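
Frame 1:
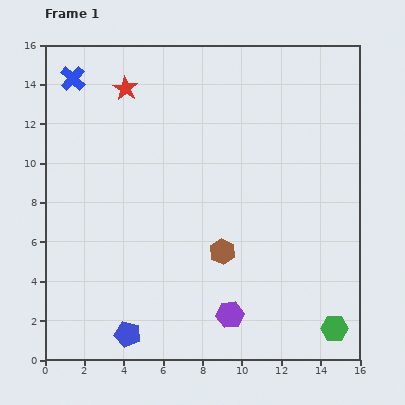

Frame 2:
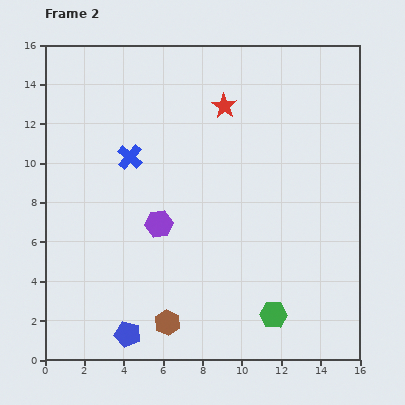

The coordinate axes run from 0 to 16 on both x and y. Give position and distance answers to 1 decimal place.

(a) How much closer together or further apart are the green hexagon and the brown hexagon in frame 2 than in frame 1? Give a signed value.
-1.5

Distance in frame 1: 6.9. Distance in frame 2: 5.4.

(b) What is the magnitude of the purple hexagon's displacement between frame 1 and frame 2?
5.8

The purple hexagon moved from (9.4, 2.3) to (5.8, 6.9), a distance of √(3.6² + 4.6²) ≈ 5.8.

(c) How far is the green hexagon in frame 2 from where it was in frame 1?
3.2

The green hexagon moved from (14.7, 1.6) to (11.6, 2.3), a distance of √(3.1² + 0.7²) ≈ 3.2.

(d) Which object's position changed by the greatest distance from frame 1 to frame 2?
the purple hexagon

(moved 5.8; next 5.1)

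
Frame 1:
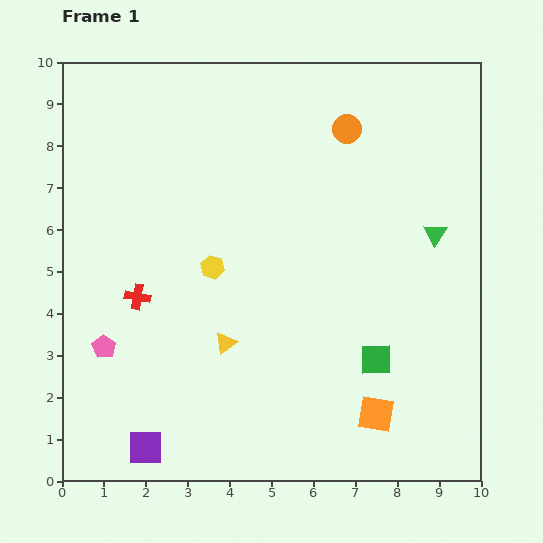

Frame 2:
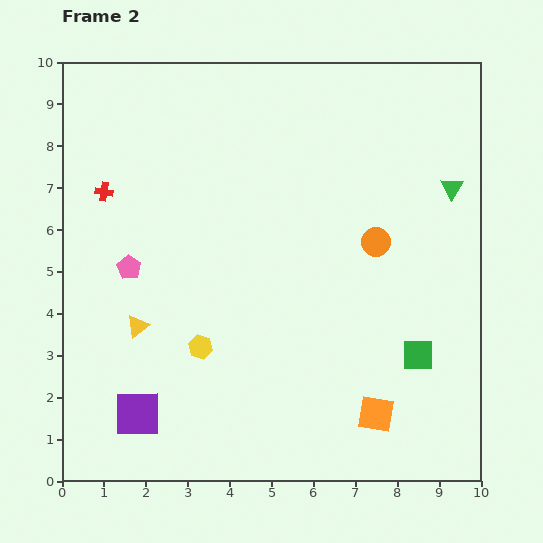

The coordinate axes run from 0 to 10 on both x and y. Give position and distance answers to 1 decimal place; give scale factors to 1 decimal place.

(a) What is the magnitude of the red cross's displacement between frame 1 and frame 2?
2.6

The red cross moved from (1.8, 4.4) to (1.0, 6.9), a distance of √(0.8² + 2.5²) ≈ 2.6.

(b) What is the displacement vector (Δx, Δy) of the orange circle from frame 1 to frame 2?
(0.7, -2.7)

The orange circle was at (6.8, 8.4) in frame 1 and (7.5, 5.7) in frame 2.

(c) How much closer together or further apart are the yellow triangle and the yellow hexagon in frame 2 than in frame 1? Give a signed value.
-0.2

Distance in frame 1: 1.8. Distance in frame 2: 1.6.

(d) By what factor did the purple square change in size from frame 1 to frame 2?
1.3×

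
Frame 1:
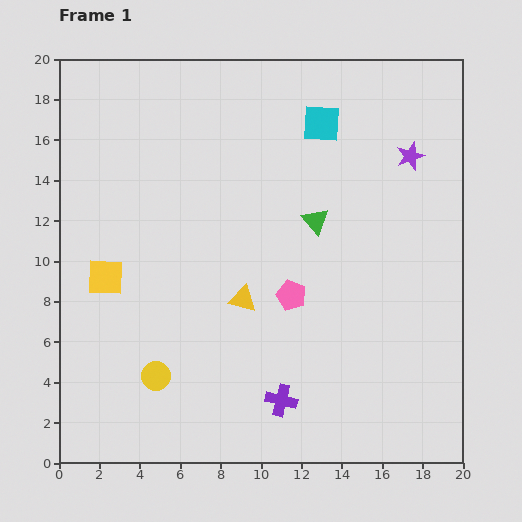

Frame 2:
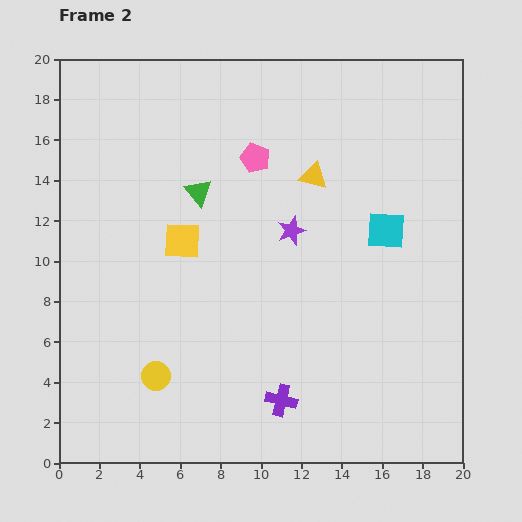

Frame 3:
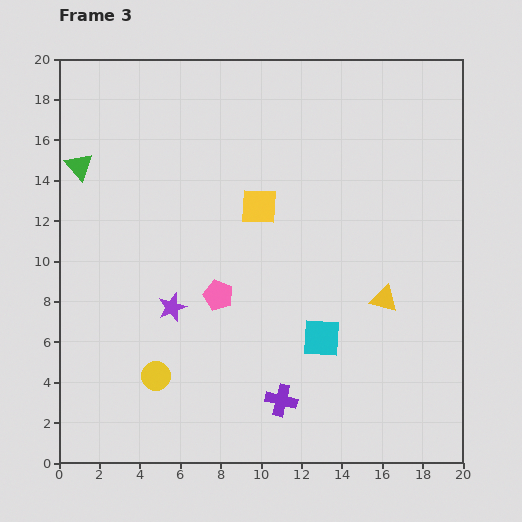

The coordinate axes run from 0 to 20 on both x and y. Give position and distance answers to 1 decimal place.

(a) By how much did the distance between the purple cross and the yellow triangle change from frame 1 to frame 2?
+5.9

Distance in frame 1: 5.3. Distance in frame 2: 11.2.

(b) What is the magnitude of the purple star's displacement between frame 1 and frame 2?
7.0

The purple star moved from (17.4, 15.2) to (11.5, 11.5), a distance of √(5.9² + 3.7²) ≈ 7.0.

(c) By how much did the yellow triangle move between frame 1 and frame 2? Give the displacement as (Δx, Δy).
(3.5, 6.1)

The yellow triangle was at (9.1, 8.1) in frame 1 and (12.6, 14.2) in frame 2.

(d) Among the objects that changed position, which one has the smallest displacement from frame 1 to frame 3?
the pink pentagon

(moved 3.6)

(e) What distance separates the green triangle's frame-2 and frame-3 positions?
6.0

The green triangle moved from (6.9, 13.4) to (1.0, 14.7), a distance of √(5.9² + 1.3²) ≈ 6.0.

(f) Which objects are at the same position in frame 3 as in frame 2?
the yellow circle, the purple cross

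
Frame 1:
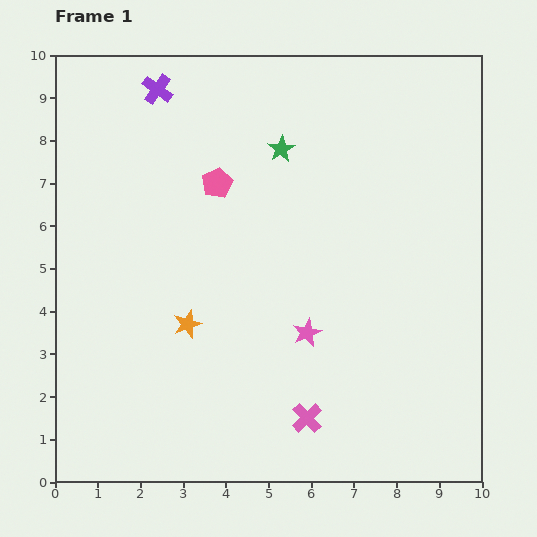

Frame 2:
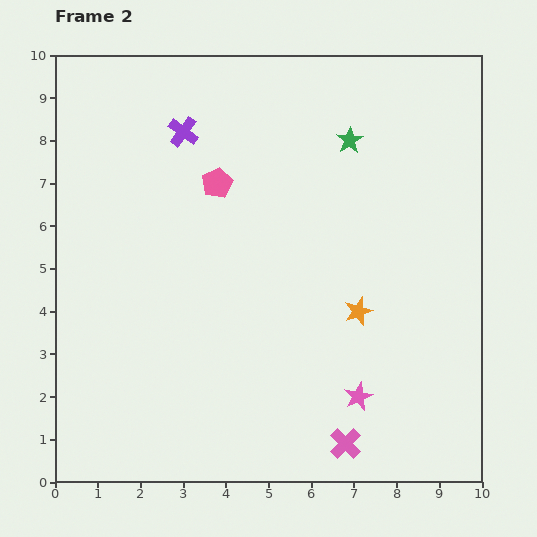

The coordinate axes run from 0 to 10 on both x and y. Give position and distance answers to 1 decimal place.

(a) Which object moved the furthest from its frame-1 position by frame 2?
the orange star

(moved 4.0; next 1.9)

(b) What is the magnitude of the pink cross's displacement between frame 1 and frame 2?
1.1

The pink cross moved from (5.9, 1.5) to (6.8, 0.9), a distance of √(0.9² + 0.6²) ≈ 1.1.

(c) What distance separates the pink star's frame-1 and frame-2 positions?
1.9

The pink star moved from (5.9, 3.5) to (7.1, 2.0), a distance of √(1.2² + 1.5²) ≈ 1.9.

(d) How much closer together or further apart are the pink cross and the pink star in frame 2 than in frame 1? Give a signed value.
-0.9

Distance in frame 1: 2.0. Distance in frame 2: 1.1.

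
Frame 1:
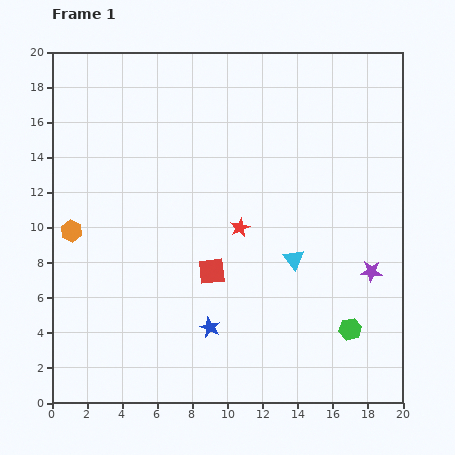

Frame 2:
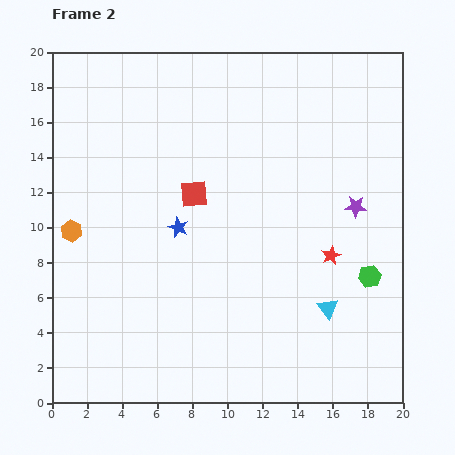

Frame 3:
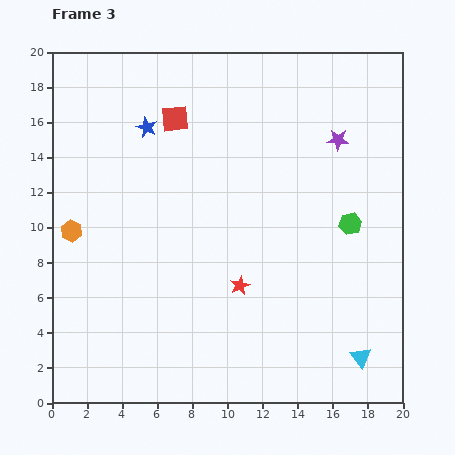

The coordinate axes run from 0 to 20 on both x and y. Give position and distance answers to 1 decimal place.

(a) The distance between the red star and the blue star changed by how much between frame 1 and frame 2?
+2.9

Distance in frame 1: 5.9. Distance in frame 2: 8.8.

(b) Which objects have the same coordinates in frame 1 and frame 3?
the orange hexagon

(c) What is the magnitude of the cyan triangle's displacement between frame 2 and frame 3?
3.4

The cyan triangle moved from (15.7, 5.4) to (17.6, 2.6), a distance of √(1.9² + 2.8²) ≈ 3.4.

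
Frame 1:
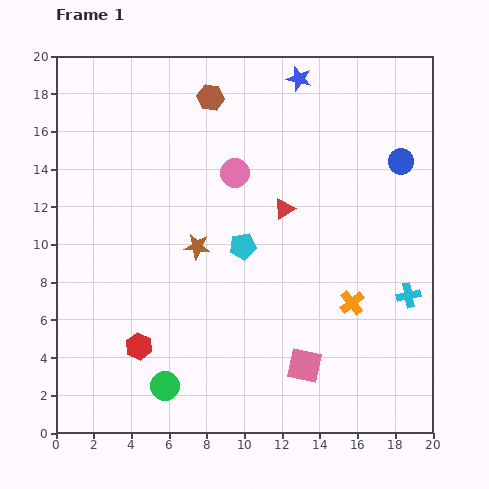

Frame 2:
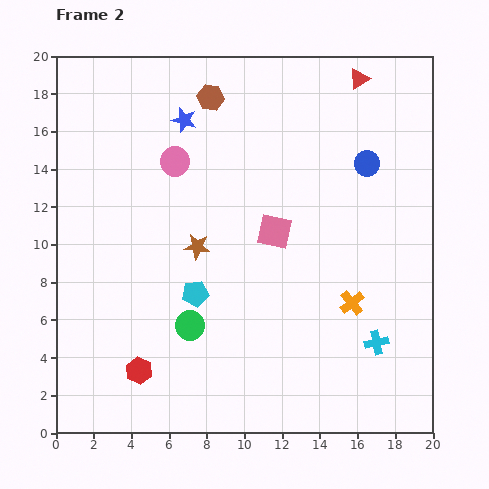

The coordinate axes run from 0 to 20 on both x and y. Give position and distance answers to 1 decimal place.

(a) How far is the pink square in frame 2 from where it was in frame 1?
7.3

The pink square moved from (13.2, 3.6) to (11.6, 10.7), a distance of √(1.6² + 7.1²) ≈ 7.3.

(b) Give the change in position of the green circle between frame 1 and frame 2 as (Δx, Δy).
(1.3, 3.2)

The green circle was at (5.8, 2.5) in frame 1 and (7.1, 5.7) in frame 2.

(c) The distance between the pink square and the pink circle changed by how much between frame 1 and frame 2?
-4.4

Distance in frame 1: 10.9. Distance in frame 2: 6.5.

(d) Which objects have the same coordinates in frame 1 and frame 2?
the brown hexagon, the brown star, the orange cross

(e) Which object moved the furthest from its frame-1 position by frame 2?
the red triangle

(moved 8.0; next 7.3)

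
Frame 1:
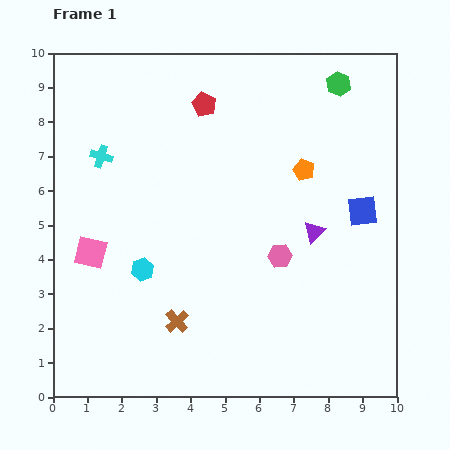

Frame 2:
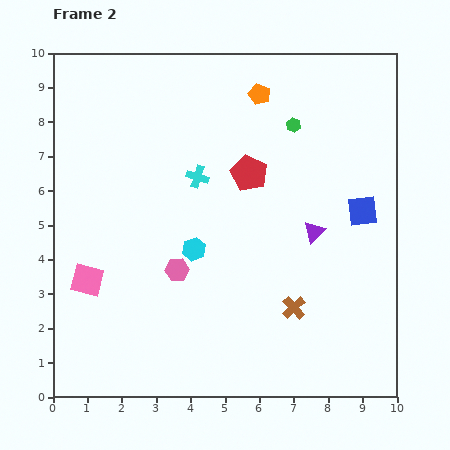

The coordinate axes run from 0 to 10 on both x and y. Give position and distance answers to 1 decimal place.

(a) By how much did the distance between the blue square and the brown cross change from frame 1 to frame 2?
-2.9

Distance in frame 1: 6.3. Distance in frame 2: 3.4.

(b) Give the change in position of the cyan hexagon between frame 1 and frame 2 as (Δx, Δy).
(1.5, 0.6)

The cyan hexagon was at (2.6, 3.7) in frame 1 and (4.1, 4.3) in frame 2.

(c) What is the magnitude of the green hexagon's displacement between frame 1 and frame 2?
1.8

The green hexagon moved from (8.3, 9.1) to (7.0, 7.9), a distance of √(1.3² + 1.2²) ≈ 1.8.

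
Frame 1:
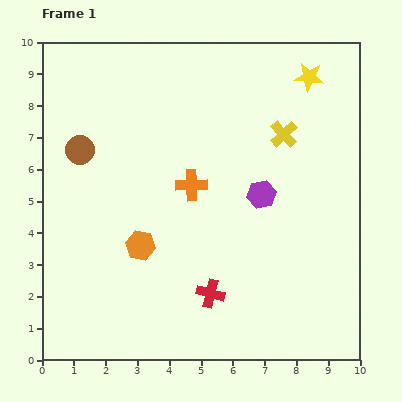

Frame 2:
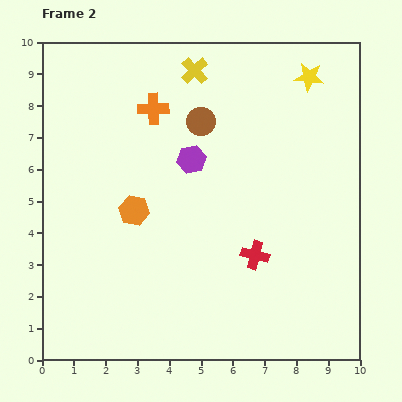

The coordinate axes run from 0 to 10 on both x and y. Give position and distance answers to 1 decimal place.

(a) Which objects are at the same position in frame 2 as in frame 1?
the yellow star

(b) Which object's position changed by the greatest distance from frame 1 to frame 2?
the brown circle

(moved 3.9; next 3.4)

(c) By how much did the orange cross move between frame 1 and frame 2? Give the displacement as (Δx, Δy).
(-1.2, 2.4)

The orange cross was at (4.7, 5.5) in frame 1 and (3.5, 7.9) in frame 2.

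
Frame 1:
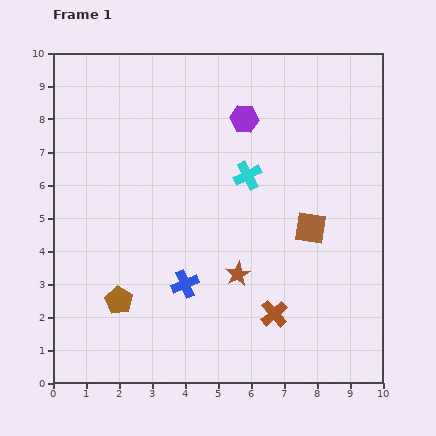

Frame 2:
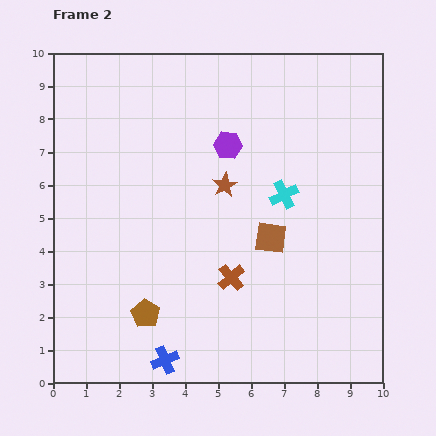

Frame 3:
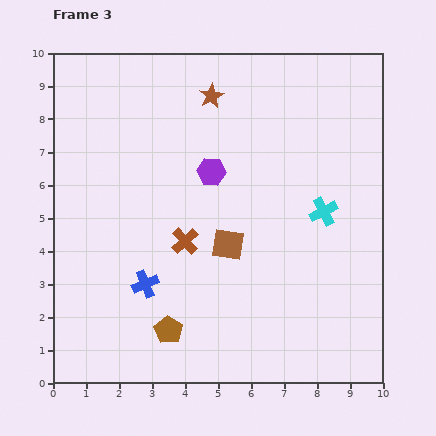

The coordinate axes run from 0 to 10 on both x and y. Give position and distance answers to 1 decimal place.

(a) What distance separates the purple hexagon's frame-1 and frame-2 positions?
0.9

The purple hexagon moved from (5.8, 8.0) to (5.3, 7.2), a distance of √(0.5² + 0.8²) ≈ 0.9.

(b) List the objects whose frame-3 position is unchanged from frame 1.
none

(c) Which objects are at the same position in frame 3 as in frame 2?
none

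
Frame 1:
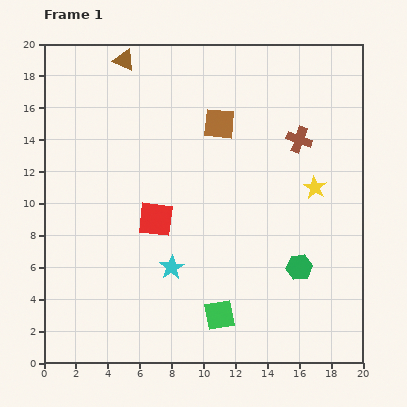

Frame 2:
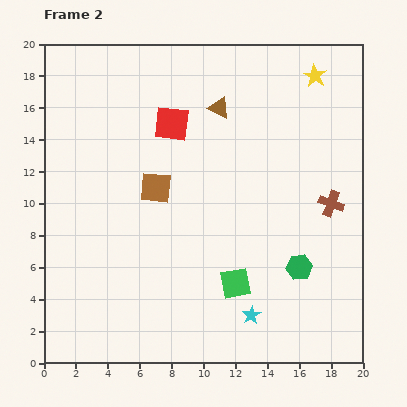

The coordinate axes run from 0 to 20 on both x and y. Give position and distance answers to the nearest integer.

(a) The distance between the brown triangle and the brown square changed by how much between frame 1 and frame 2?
-1

Distance in frame 1: 7. Distance in frame 2: 6.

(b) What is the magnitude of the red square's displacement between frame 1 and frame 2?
6

The red square moved from (7, 9) to (8, 15), a distance of √(1² + 6²) ≈ 6.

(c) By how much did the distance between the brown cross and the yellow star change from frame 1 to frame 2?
+5

Distance in frame 1: 3. Distance in frame 2: 8.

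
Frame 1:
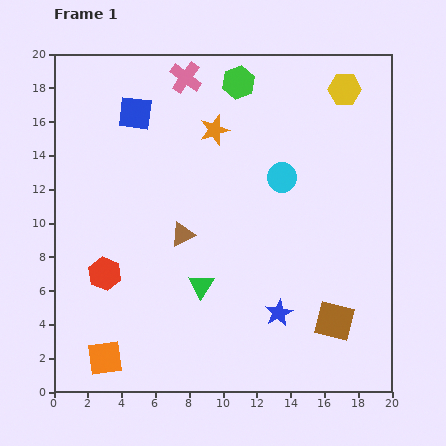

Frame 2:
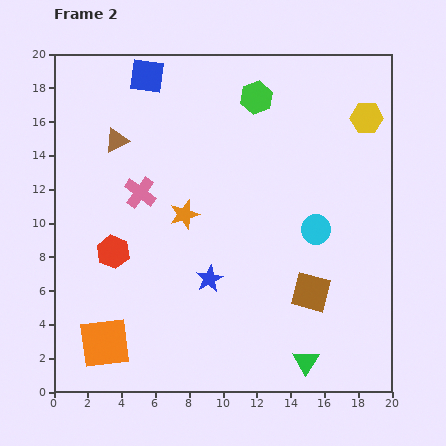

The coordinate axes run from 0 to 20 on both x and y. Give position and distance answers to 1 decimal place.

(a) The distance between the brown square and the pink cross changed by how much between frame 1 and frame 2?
-5.2

Distance in frame 1: 16.9. Distance in frame 2: 11.7.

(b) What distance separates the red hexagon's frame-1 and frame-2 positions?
1.4

The red hexagon moved from (3.0, 7.0) to (3.5, 8.3), a distance of √(0.5² + 1.3²) ≈ 1.4.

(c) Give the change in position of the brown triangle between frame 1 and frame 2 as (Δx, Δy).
(-3.9, 5.6)

The brown triangle was at (7.6, 9.3) in frame 1 and (3.7, 14.9) in frame 2.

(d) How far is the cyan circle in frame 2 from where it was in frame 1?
3.7

The cyan circle moved from (13.5, 12.7) to (15.5, 9.6), a distance of √(2.0² + 3.1²) ≈ 3.7.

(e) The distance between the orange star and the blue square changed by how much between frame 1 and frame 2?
+3.7

Distance in frame 1: 4.8. Distance in frame 2: 8.5.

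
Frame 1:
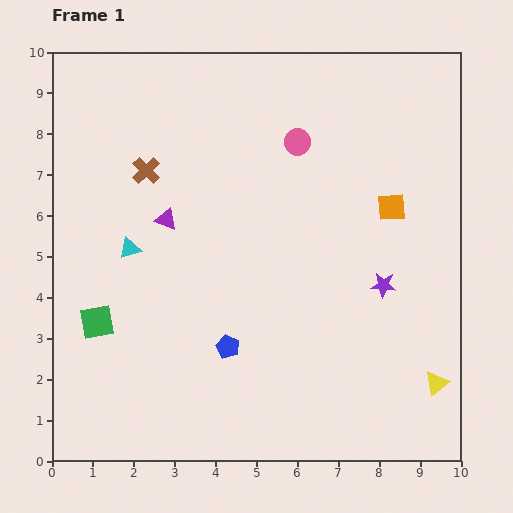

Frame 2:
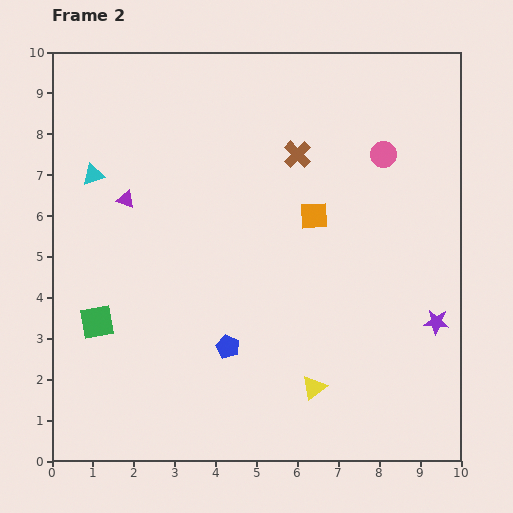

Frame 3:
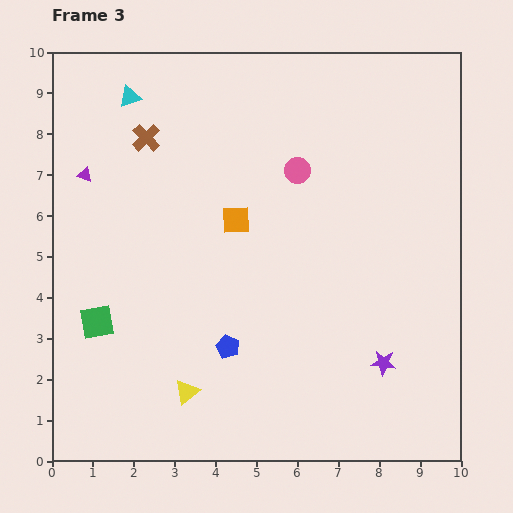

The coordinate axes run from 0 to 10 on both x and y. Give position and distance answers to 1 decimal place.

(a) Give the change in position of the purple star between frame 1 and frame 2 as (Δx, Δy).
(1.3, -0.9)

The purple star was at (8.1, 4.3) in frame 1 and (9.4, 3.4) in frame 2.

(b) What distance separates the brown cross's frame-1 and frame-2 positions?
3.7

The brown cross moved from (2.3, 7.1) to (6.0, 7.5), a distance of √(3.7² + 0.4²) ≈ 3.7.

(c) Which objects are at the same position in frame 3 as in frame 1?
the green square, the blue pentagon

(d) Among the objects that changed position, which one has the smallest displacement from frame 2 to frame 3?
the purple triangle

(moved 1.2)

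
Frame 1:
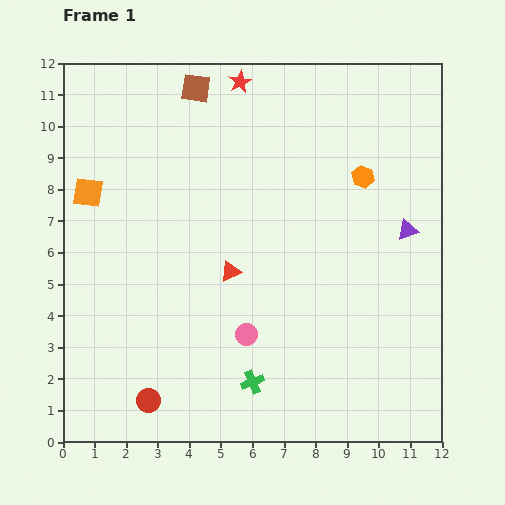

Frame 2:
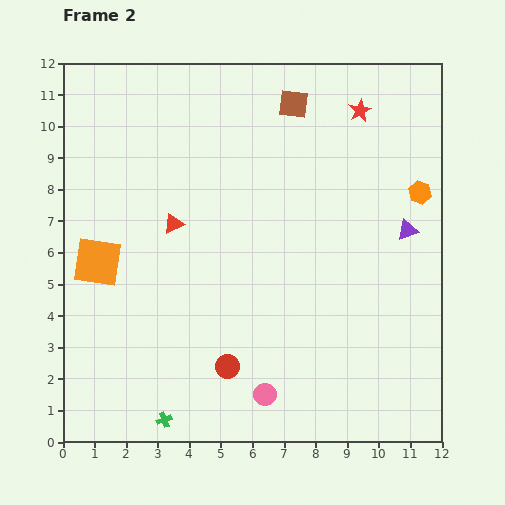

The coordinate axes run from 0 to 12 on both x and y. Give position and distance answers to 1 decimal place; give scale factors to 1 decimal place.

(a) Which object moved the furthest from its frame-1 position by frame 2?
the red star

(moved 3.9; next 3.1)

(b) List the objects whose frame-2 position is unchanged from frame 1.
the purple triangle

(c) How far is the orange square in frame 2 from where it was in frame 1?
2.2

The orange square moved from (0.8, 7.9) to (1.1, 5.7), a distance of √(0.3² + 2.2²) ≈ 2.2.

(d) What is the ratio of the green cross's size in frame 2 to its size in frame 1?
0.7×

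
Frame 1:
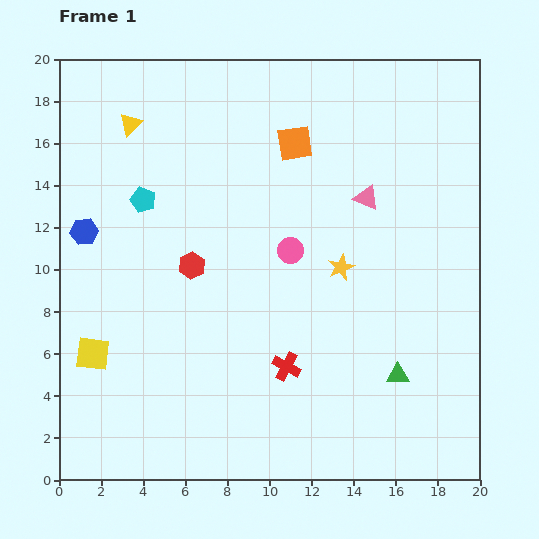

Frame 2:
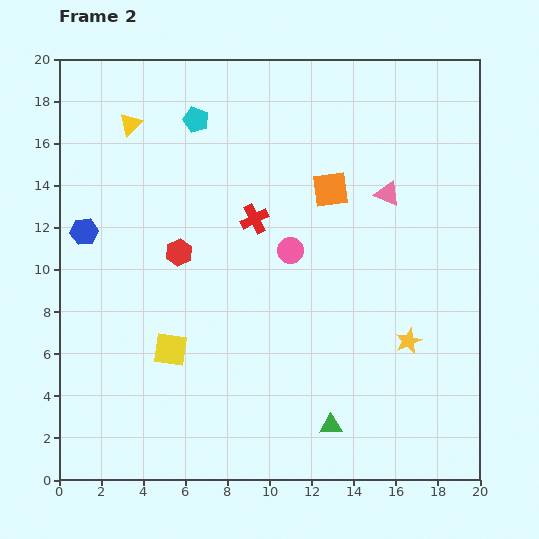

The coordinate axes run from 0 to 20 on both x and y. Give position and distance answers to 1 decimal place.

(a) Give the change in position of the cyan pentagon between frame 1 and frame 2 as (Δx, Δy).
(2.5, 3.8)

The cyan pentagon was at (4.0, 13.3) in frame 1 and (6.5, 17.1) in frame 2.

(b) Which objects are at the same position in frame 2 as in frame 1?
the pink circle, the blue hexagon, the yellow triangle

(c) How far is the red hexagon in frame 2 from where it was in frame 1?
0.8

The red hexagon moved from (6.3, 10.2) to (5.7, 10.8), a distance of √(0.6² + 0.6²) ≈ 0.8.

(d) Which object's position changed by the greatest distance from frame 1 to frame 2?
the red cross

(moved 7.2; next 4.7)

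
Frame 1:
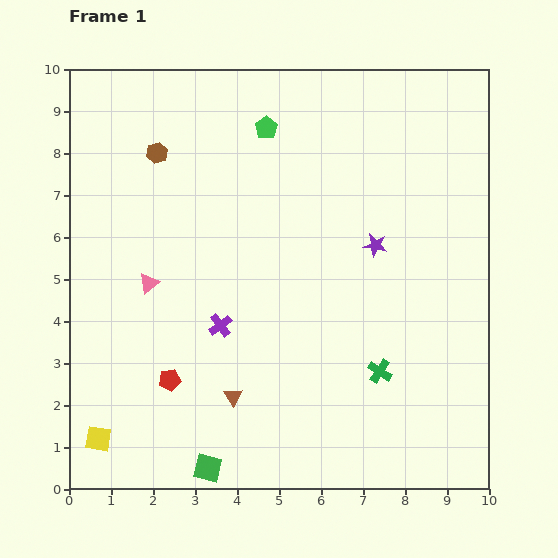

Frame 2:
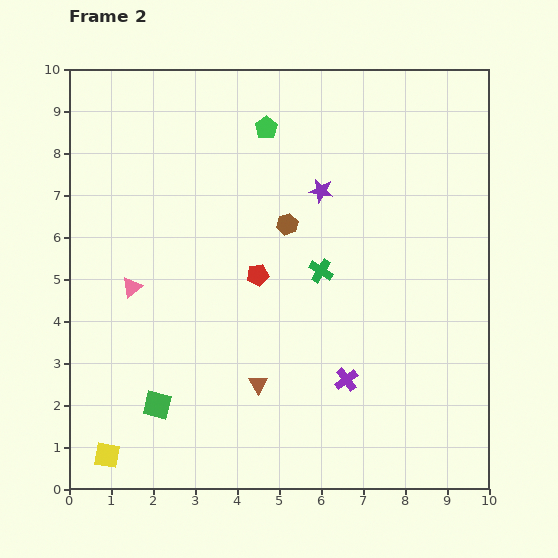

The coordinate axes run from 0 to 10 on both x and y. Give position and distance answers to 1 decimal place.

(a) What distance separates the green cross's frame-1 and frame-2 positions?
2.8

The green cross moved from (7.4, 2.8) to (6.0, 5.2), a distance of √(1.4² + 2.4²) ≈ 2.8.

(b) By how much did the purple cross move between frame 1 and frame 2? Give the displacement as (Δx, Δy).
(3.0, -1.3)

The purple cross was at (3.6, 3.9) in frame 1 and (6.6, 2.6) in frame 2.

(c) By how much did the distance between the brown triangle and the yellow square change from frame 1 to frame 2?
+0.6

Distance in frame 1: 3.4. Distance in frame 2: 4.0.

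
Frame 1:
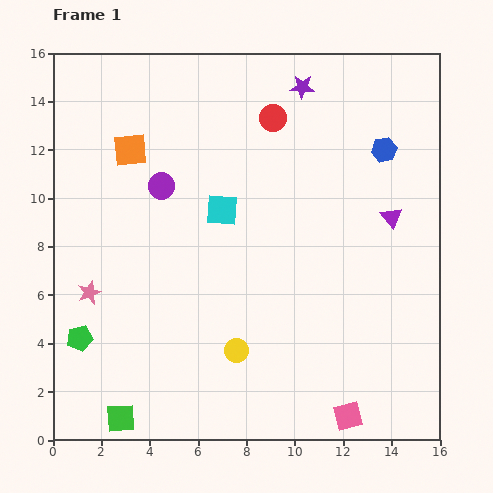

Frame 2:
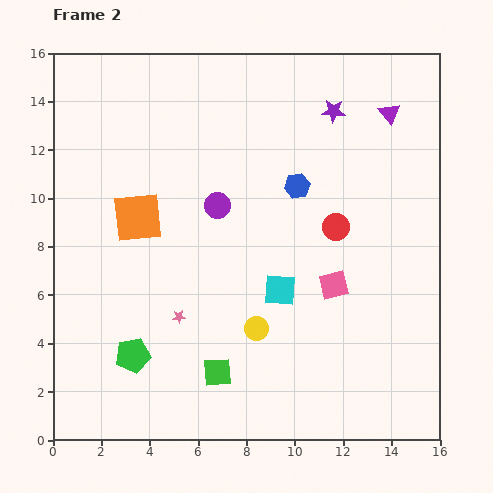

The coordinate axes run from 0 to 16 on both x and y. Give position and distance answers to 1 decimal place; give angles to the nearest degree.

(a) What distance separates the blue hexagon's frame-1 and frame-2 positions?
3.9

The blue hexagon moved from (13.7, 12.0) to (10.1, 10.5), a distance of √(3.6² + 1.5²) ≈ 3.9.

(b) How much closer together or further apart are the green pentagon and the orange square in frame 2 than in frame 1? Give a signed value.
-2.4

Distance in frame 1: 8.1. Distance in frame 2: 5.7.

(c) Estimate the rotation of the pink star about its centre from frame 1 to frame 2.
16° clockwise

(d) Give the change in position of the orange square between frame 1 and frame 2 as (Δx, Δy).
(0.3, -2.8)

The orange square was at (3.2, 12.0) in frame 1 and (3.5, 9.2) in frame 2.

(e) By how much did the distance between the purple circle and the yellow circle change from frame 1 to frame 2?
-2.2

Distance in frame 1: 7.5. Distance in frame 2: 5.3.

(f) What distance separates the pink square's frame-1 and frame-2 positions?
5.4

The pink square moved from (12.2, 1.0) to (11.6, 6.4), a distance of √(0.6² + 5.4²) ≈ 5.4.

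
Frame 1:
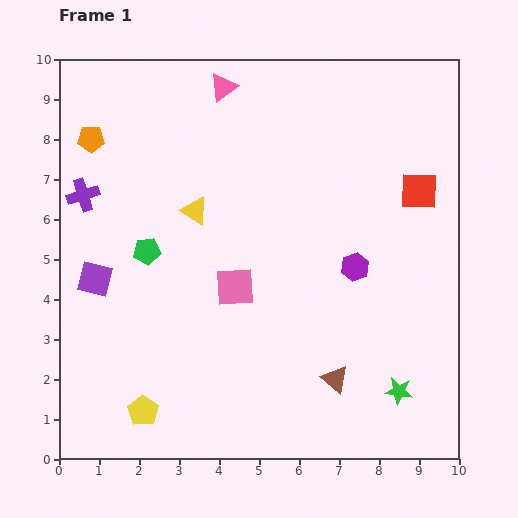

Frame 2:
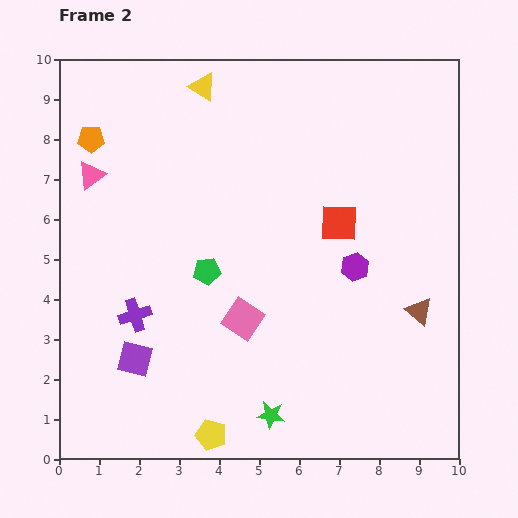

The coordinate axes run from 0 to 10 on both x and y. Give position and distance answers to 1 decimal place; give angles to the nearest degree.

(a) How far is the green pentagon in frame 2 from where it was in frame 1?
1.6

The green pentagon moved from (2.2, 5.2) to (3.7, 4.7), a distance of √(1.5² + 0.5²) ≈ 1.6.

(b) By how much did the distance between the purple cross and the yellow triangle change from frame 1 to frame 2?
+3.1

Distance in frame 1: 2.8. Distance in frame 2: 5.9.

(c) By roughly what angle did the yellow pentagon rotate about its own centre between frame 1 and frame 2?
17° counter-clockwise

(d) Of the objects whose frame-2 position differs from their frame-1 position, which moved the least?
the pink square

(moved 0.8)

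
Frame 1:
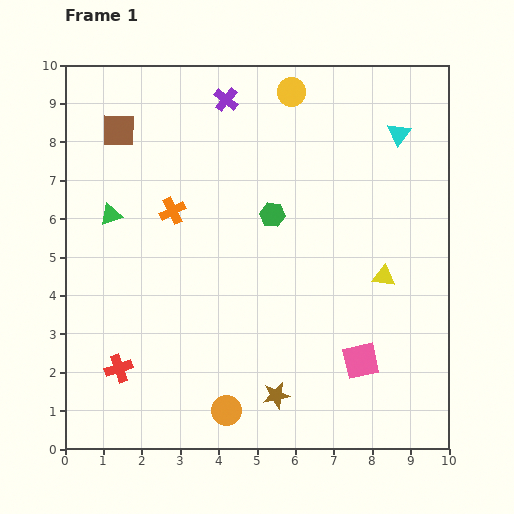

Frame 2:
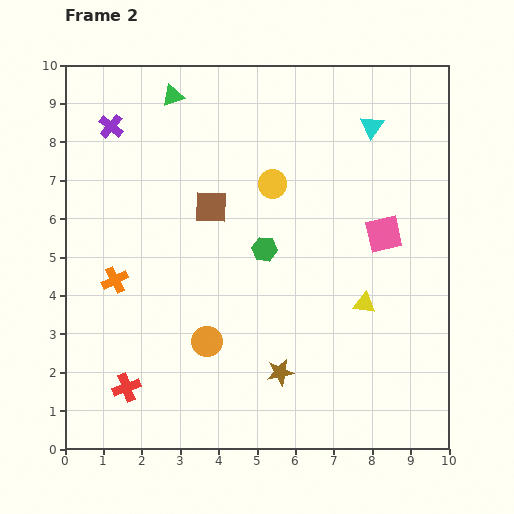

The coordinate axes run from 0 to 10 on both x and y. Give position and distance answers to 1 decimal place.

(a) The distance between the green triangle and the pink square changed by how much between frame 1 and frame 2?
-0.9

Distance in frame 1: 7.5. Distance in frame 2: 6.6.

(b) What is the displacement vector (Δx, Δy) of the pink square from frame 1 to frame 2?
(0.6, 3.3)

The pink square was at (7.7, 2.3) in frame 1 and (8.3, 5.6) in frame 2.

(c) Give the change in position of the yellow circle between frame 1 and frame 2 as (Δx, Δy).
(-0.5, -2.4)

The yellow circle was at (5.9, 9.3) in frame 1 and (5.4, 6.9) in frame 2.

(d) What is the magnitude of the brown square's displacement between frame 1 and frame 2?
3.1

The brown square moved from (1.4, 8.3) to (3.8, 6.3), a distance of √(2.4² + 2.0²) ≈ 3.1.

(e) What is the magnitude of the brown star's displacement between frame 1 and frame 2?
0.6

The brown star moved from (5.5, 1.4) to (5.6, 2.0), a distance of √(0.1² + 0.6²) ≈ 0.6.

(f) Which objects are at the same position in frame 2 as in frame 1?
none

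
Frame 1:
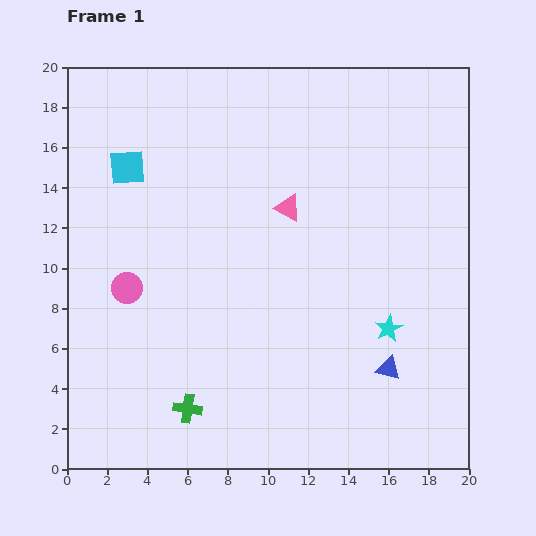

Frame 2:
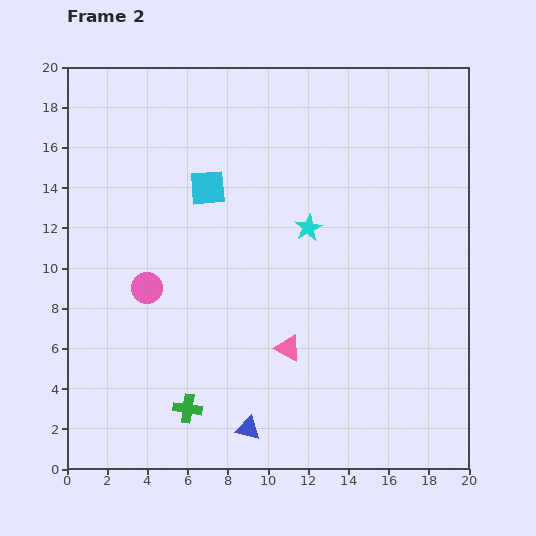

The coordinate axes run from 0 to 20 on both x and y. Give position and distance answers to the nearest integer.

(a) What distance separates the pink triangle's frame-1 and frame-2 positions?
7

The pink triangle moved from (11, 13) to (11, 6), a distance of √(0² + 7²) ≈ 7.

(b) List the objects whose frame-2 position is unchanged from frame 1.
the green cross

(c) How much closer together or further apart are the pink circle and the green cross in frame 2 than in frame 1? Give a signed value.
-1

Distance in frame 1: 7. Distance in frame 2: 6.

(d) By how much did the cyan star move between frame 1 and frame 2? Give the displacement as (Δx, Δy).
(-4, 5)

The cyan star was at (16, 7) in frame 1 and (12, 12) in frame 2.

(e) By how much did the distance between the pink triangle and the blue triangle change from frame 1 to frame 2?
-5

Distance in frame 1: 9. Distance in frame 2: 4.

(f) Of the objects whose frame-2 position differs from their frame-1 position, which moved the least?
the pink circle

(moved 1)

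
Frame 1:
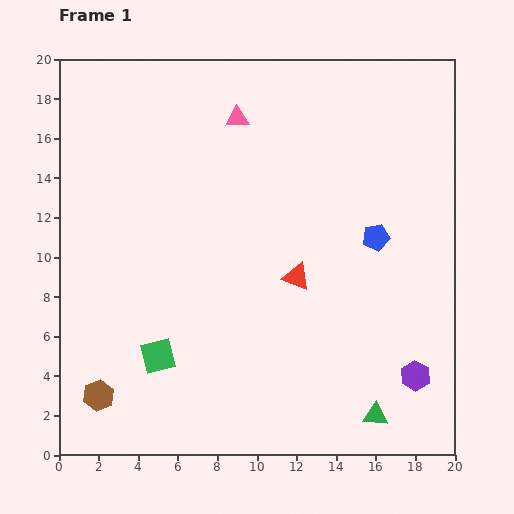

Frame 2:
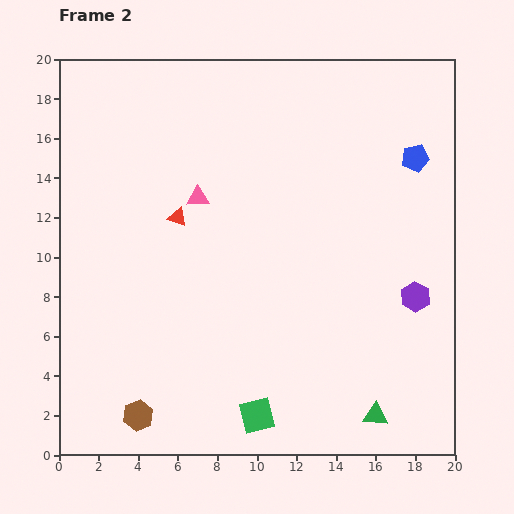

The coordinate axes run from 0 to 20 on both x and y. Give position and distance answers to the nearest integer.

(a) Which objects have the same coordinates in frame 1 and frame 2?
the green triangle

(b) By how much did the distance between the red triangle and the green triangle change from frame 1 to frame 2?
+6

Distance in frame 1: 8. Distance in frame 2: 14.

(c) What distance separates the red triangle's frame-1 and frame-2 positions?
7

The red triangle moved from (12, 9) to (6, 12), a distance of √(6² + 3²) ≈ 7.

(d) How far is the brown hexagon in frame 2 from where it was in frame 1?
2

The brown hexagon moved from (2, 3) to (4, 2), a distance of √(2² + 1²) ≈ 2.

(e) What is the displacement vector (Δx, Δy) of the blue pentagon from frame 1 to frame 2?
(2, 4)

The blue pentagon was at (16, 11) in frame 1 and (18, 15) in frame 2.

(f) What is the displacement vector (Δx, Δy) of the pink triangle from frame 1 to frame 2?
(-2, -4)

The pink triangle was at (9, 17) in frame 1 and (7, 13) in frame 2.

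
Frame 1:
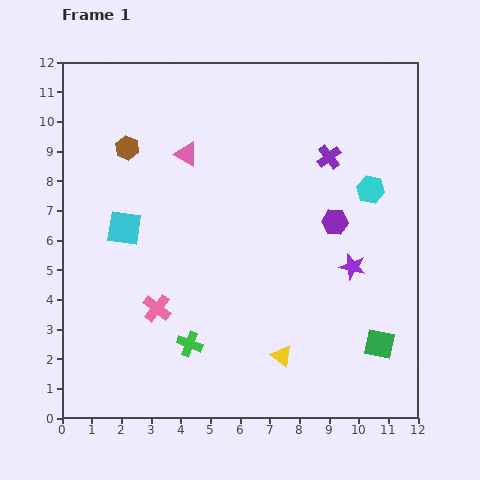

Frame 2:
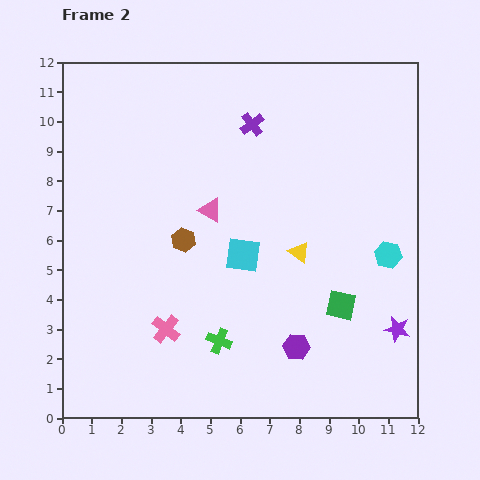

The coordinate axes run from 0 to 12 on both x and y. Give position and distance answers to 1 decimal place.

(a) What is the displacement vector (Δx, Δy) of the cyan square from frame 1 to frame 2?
(4.0, -0.9)

The cyan square was at (2.1, 6.4) in frame 1 and (6.1, 5.5) in frame 2.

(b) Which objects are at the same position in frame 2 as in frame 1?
none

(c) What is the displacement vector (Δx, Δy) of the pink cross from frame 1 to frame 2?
(0.3, -0.7)

The pink cross was at (3.2, 3.7) in frame 1 and (3.5, 3.0) in frame 2.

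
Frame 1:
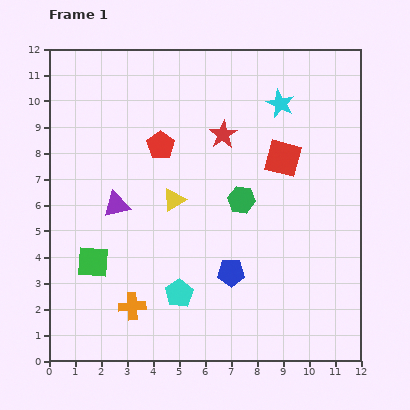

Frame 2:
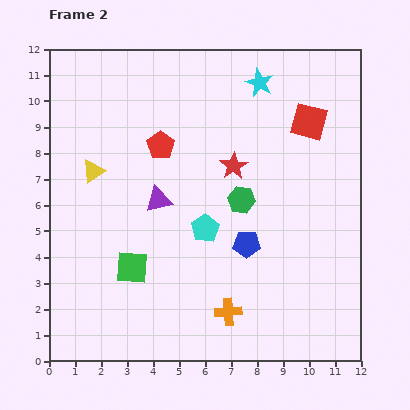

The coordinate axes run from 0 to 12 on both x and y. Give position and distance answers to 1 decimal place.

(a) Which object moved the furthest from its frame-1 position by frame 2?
the orange cross

(moved 3.7; next 3.3)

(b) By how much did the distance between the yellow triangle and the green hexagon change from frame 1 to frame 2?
+3.2

Distance in frame 1: 2.6. Distance in frame 2: 5.8.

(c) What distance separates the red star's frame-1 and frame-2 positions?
1.3

The red star moved from (6.7, 8.7) to (7.1, 7.5), a distance of √(0.4² + 1.2²) ≈ 1.3.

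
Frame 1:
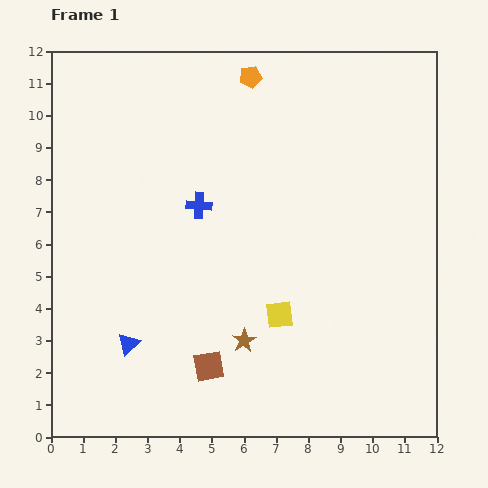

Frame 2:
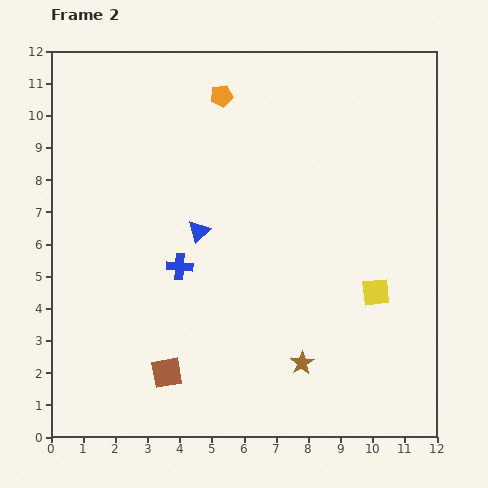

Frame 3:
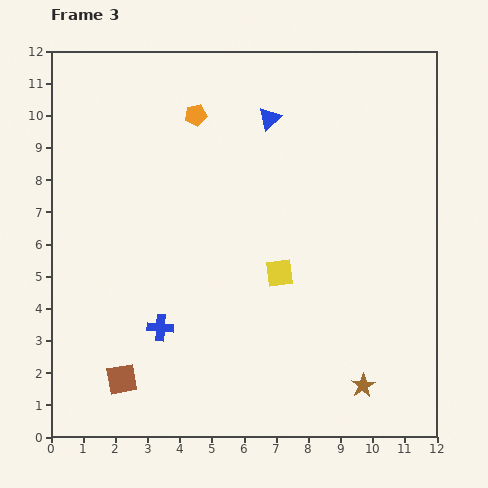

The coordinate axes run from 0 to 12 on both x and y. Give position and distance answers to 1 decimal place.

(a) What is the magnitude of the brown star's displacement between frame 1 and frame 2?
1.9

The brown star moved from (6.0, 3.0) to (7.8, 2.3), a distance of √(1.8² + 0.7²) ≈ 1.9.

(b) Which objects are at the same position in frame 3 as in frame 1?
none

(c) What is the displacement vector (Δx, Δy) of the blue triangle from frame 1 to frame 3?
(4.4, 7.0)

The blue triangle was at (2.4, 2.9) in frame 1 and (6.8, 9.9) in frame 3.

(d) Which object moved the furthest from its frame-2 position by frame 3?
the blue triangle

(moved 4.1; next 3.1)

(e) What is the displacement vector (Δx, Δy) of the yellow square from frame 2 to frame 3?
(-3.0, 0.6)

The yellow square was at (10.1, 4.5) in frame 2 and (7.1, 5.1) in frame 3.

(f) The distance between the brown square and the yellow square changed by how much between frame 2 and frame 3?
-1.1

Distance in frame 2: 7.0. Distance in frame 3: 5.9.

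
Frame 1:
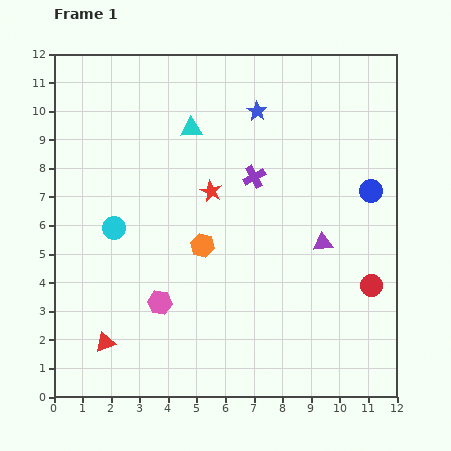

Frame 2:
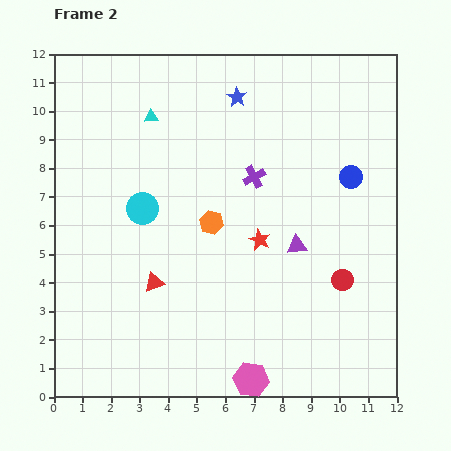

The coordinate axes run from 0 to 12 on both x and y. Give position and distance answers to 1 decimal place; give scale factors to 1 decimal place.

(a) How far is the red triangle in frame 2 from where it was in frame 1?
2.7

The red triangle moved from (1.8, 1.9) to (3.5, 4.0), a distance of √(1.7² + 2.1²) ≈ 2.7.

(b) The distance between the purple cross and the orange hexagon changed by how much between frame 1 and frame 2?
-0.8

Distance in frame 1: 3.0. Distance in frame 2: 2.2.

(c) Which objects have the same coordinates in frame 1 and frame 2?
the purple cross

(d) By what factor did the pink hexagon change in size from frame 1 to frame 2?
1.4×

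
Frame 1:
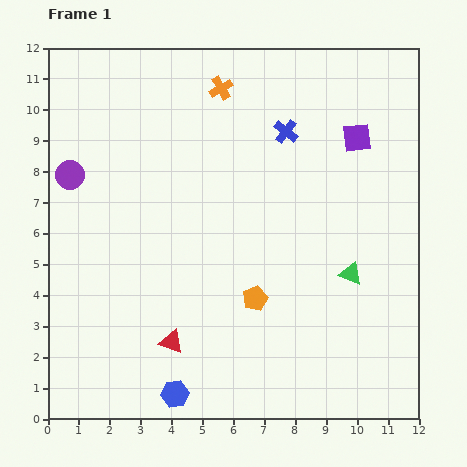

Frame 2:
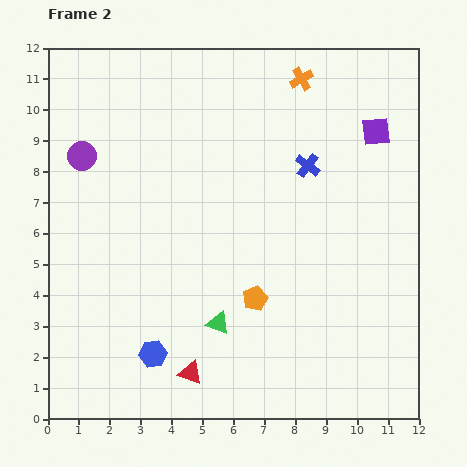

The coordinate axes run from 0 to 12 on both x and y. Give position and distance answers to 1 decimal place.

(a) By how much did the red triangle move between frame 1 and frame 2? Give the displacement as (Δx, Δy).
(0.6, -1.0)

The red triangle was at (4.0, 2.5) in frame 1 and (4.6, 1.5) in frame 2.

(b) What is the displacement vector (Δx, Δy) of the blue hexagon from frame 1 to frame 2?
(-0.7, 1.3)

The blue hexagon was at (4.1, 0.8) in frame 1 and (3.4, 2.1) in frame 2.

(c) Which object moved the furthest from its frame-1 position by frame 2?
the green triangle

(moved 4.6; next 2.6)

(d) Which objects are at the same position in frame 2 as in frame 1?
the orange pentagon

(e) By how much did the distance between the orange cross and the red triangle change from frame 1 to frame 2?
+1.8

Distance in frame 1: 8.4. Distance in frame 2: 10.2.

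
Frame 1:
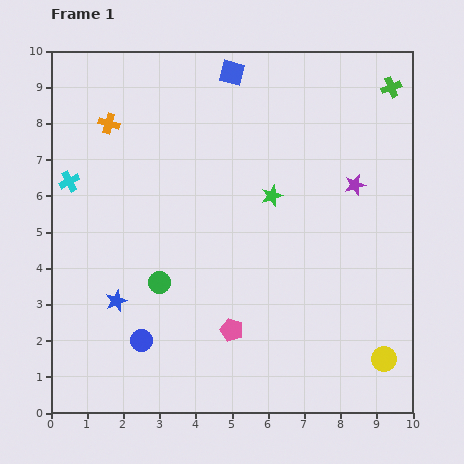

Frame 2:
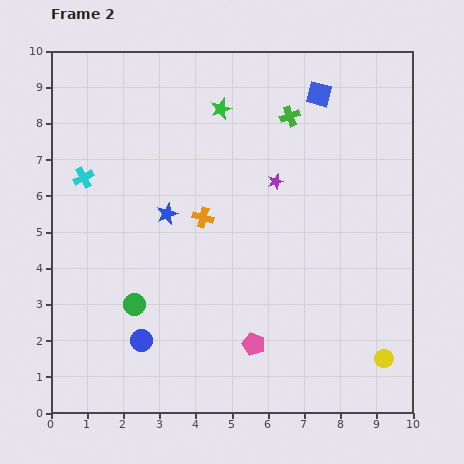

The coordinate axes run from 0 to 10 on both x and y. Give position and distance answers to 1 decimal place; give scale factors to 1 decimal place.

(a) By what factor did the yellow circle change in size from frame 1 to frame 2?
0.7×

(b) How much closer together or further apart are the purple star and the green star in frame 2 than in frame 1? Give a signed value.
+0.2

Distance in frame 1: 2.3. Distance in frame 2: 2.5.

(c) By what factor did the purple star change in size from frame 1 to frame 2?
0.8×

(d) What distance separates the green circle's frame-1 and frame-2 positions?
0.9

The green circle moved from (3.0, 3.6) to (2.3, 3.0), a distance of √(0.7² + 0.6²) ≈ 0.9.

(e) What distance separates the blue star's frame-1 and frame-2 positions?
2.8

The blue star moved from (1.8, 3.1) to (3.2, 5.5), a distance of √(1.4² + 2.4²) ≈ 2.8.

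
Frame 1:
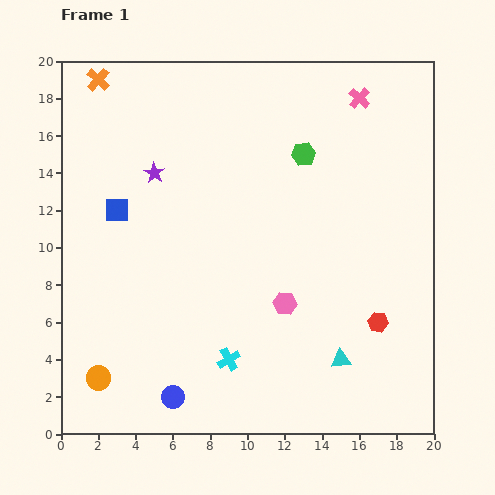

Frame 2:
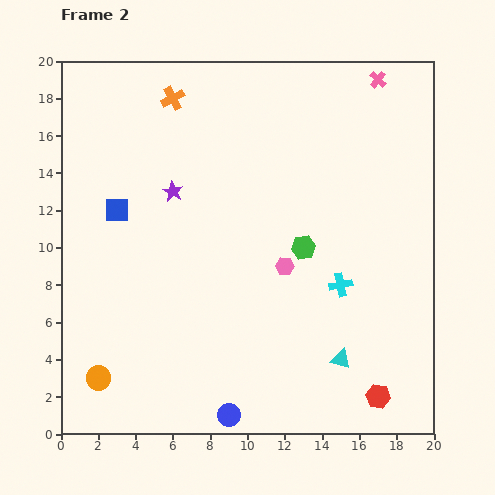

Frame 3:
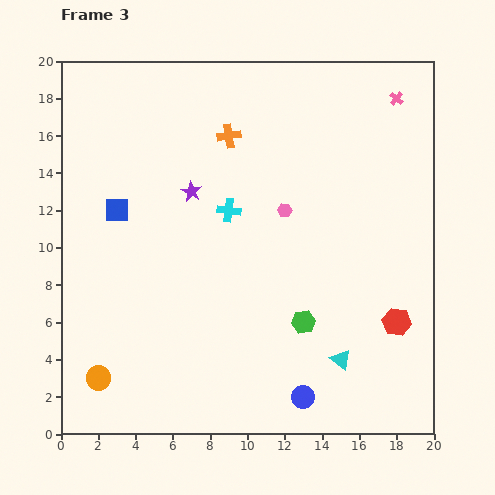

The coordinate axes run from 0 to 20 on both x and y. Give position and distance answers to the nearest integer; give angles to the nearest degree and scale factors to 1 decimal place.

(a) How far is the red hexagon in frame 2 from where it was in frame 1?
4

The red hexagon moved from (17, 6) to (17, 2), a distance of √(0² + 4²) ≈ 4.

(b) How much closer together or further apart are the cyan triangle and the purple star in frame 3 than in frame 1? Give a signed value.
-2

Distance in frame 1: 14. Distance in frame 3: 12.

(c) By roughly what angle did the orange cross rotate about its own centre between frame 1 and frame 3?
40° clockwise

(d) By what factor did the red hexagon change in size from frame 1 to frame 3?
1.4×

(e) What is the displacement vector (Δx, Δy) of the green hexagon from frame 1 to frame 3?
(0, -9)

The green hexagon was at (13, 15) in frame 1 and (13, 6) in frame 3.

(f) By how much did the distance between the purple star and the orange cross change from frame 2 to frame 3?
-1

Distance in frame 2: 5. Distance in frame 3: 4.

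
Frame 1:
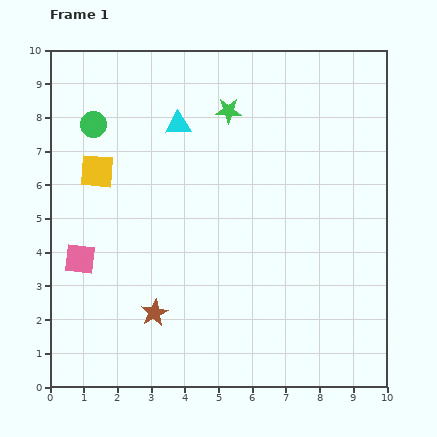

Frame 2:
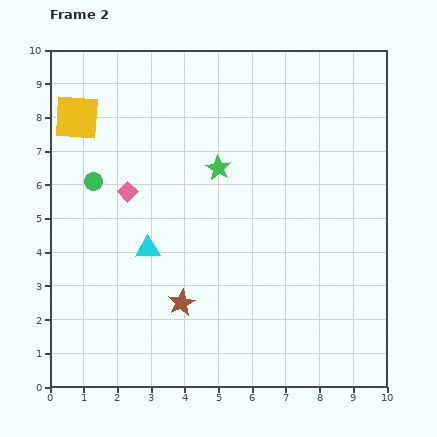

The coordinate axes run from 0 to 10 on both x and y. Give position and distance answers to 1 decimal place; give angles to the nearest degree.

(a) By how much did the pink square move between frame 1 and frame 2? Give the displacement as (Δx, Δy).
(1.4, 2.0)

The pink square was at (0.9, 3.8) in frame 1 and (2.3, 5.8) in frame 2.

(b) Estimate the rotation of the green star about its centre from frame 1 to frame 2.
29° clockwise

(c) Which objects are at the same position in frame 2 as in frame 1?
none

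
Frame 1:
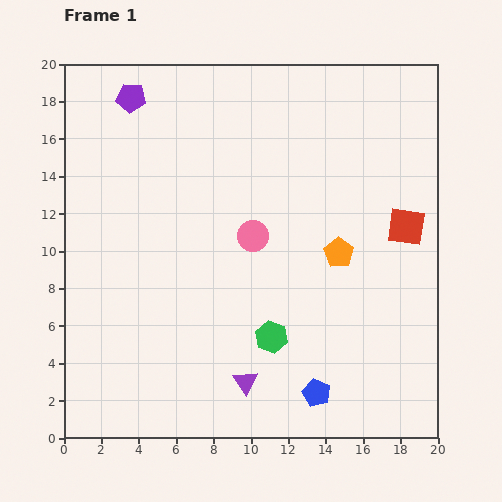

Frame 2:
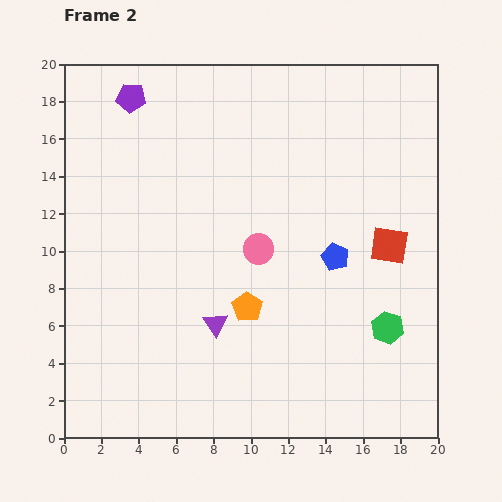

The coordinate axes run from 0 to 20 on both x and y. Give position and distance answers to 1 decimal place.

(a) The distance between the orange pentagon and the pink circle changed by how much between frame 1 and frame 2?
-1.5

Distance in frame 1: 4.7. Distance in frame 2: 3.2.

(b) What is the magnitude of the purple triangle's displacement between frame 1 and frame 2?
3.5

The purple triangle moved from (9.7, 3.0) to (8.1, 6.1), a distance of √(1.6² + 3.1²) ≈ 3.5.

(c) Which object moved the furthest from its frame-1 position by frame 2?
the blue pentagon

(moved 7.4; next 6.2)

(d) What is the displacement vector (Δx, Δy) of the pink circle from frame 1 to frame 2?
(0.3, -0.7)

The pink circle was at (10.1, 10.8) in frame 1 and (10.4, 10.1) in frame 2.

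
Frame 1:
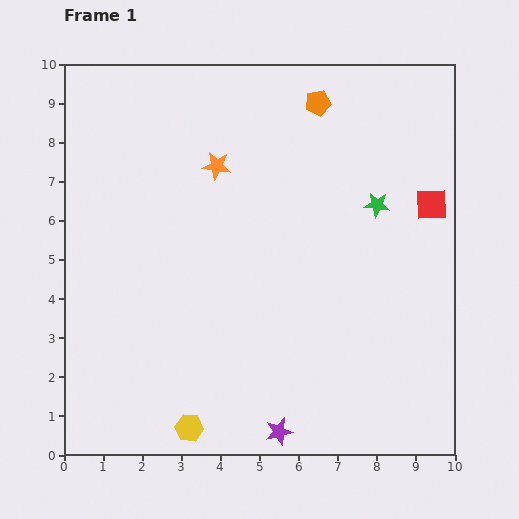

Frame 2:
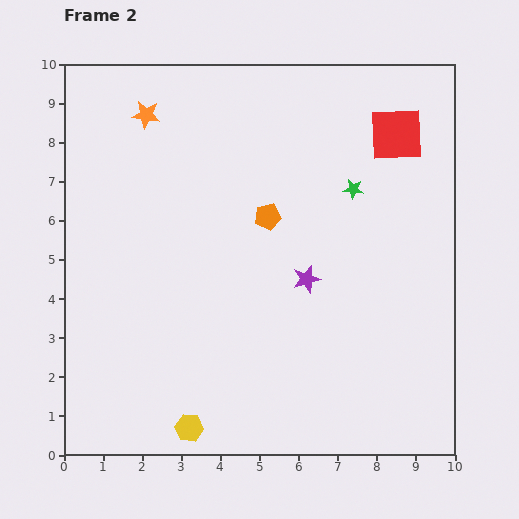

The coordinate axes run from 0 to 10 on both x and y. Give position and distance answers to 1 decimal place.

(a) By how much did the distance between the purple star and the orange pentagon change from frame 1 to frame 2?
-6.6

Distance in frame 1: 8.5. Distance in frame 2: 1.9.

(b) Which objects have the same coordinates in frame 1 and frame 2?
the yellow hexagon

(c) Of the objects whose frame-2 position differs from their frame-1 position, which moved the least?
the green star

(moved 0.7)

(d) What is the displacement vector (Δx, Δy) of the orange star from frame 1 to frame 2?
(-1.8, 1.3)

The orange star was at (3.9, 7.4) in frame 1 and (2.1, 8.7) in frame 2.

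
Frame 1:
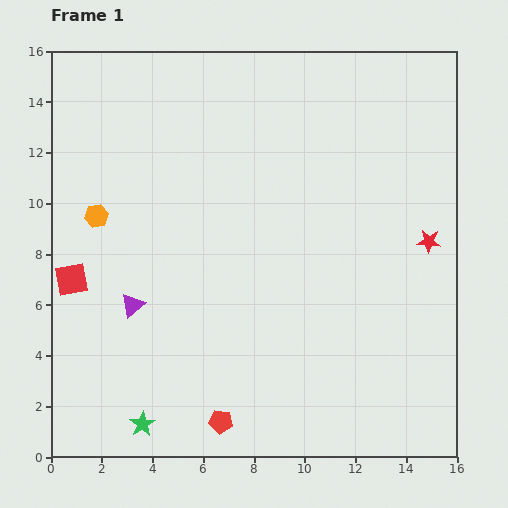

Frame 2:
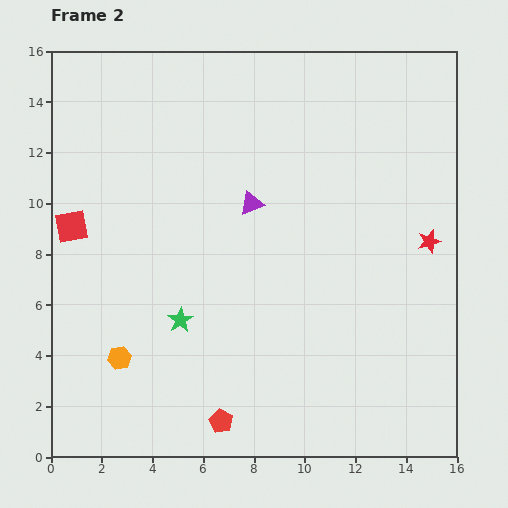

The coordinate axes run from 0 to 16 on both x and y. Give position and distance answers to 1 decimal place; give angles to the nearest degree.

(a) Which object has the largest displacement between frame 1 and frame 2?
the purple triangle

(moved 6.2; next 5.7)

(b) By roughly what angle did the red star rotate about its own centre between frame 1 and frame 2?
22° counter-clockwise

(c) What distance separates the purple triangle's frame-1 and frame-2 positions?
6.2

The purple triangle moved from (3.2, 6.0) to (7.9, 10.0), a distance of √(4.7² + 4.0²) ≈ 6.2.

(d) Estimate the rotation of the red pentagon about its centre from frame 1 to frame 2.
21° clockwise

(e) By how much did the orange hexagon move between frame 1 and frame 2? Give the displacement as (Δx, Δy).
(0.9, -5.6)

The orange hexagon was at (1.8, 9.5) in frame 1 and (2.7, 3.9) in frame 2.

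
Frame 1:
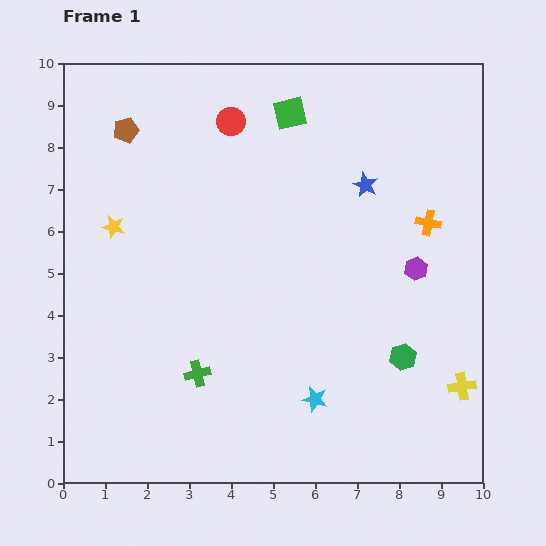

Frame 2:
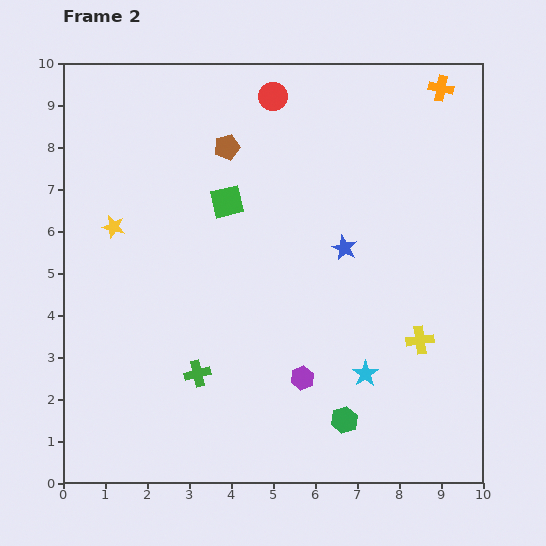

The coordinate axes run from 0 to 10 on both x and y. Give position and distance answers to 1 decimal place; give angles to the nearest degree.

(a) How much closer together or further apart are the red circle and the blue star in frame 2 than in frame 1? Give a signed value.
+0.5

Distance in frame 1: 3.5. Distance in frame 2: 4.0.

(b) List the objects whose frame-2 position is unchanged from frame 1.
the yellow star, the green cross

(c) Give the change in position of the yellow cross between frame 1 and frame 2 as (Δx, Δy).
(-1.0, 1.1)

The yellow cross was at (9.5, 2.3) in frame 1 and (8.5, 3.4) in frame 2.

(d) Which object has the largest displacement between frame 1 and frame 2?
the purple hexagon

(moved 3.7; next 3.2)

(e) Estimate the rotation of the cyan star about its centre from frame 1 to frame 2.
25° clockwise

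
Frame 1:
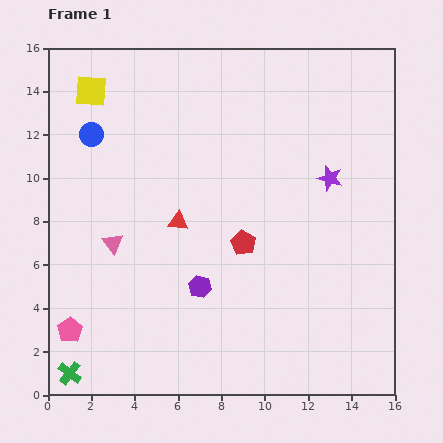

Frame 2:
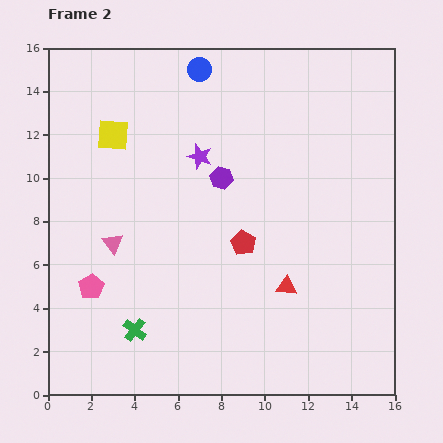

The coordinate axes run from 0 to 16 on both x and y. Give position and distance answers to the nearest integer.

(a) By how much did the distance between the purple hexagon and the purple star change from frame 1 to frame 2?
-7

Distance in frame 1: 8. Distance in frame 2: 1.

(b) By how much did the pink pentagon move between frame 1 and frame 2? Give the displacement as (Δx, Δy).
(1, 2)

The pink pentagon was at (1, 3) in frame 1 and (2, 5) in frame 2.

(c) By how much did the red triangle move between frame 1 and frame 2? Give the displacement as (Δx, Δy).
(5, -3)

The red triangle was at (6, 8) in frame 1 and (11, 5) in frame 2.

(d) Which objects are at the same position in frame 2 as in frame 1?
the red pentagon, the pink triangle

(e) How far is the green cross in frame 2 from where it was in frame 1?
4

The green cross moved from (1, 1) to (4, 3), a distance of √(3² + 2²) ≈ 4.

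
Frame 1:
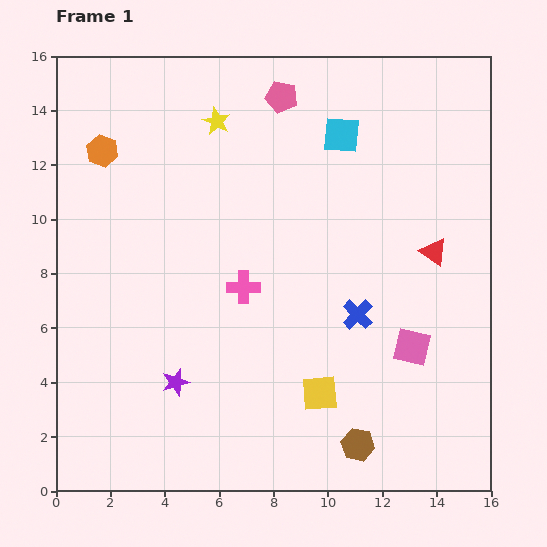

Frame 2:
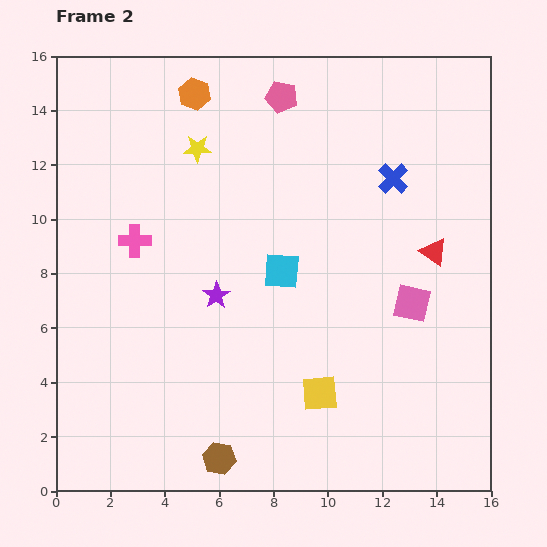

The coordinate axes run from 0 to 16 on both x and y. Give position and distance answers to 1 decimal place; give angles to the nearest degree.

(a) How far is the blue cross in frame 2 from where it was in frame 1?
5.2

The blue cross moved from (11.1, 6.5) to (12.4, 11.5), a distance of √(1.3² + 5.0²) ≈ 5.2.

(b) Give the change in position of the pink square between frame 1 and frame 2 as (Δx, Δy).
(0.0, 1.6)

The pink square was at (13.1, 5.3) in frame 1 and (13.1, 6.9) in frame 2.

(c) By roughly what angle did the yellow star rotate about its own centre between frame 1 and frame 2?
27° counter-clockwise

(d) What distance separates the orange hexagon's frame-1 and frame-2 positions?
4.0

The orange hexagon moved from (1.7, 12.5) to (5.1, 14.6), a distance of √(3.4² + 2.1²) ≈ 4.0.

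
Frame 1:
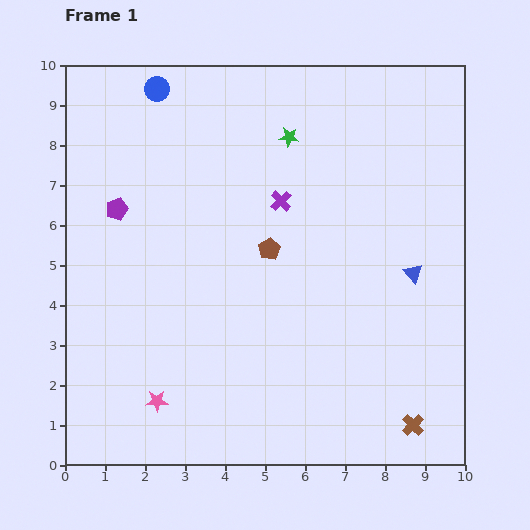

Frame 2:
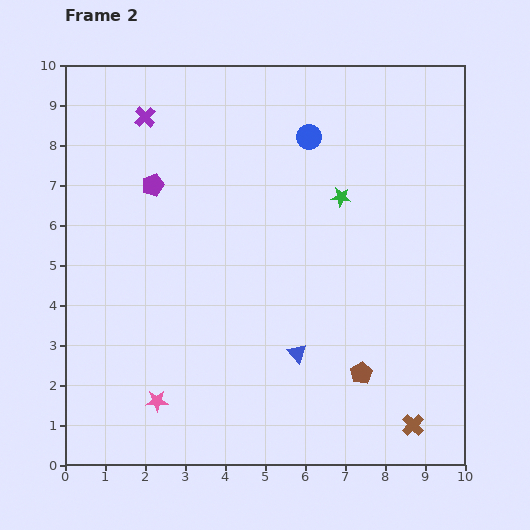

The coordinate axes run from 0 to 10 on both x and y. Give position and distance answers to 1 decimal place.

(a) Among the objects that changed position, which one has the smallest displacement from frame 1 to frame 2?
the purple pentagon

(moved 1.1)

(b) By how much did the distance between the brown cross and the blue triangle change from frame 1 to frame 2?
-0.4

Distance in frame 1: 3.8. Distance in frame 2: 3.4.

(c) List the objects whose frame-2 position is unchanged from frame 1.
the brown cross, the pink star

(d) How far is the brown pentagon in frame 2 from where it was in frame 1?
3.9

The brown pentagon moved from (5.1, 5.4) to (7.4, 2.3), a distance of √(2.3² + 3.1²) ≈ 3.9.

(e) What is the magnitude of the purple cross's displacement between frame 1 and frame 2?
4.0

The purple cross moved from (5.4, 6.6) to (2.0, 8.7), a distance of √(3.4² + 2.1²) ≈ 4.0.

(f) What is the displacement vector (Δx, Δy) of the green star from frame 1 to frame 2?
(1.3, -1.5)

The green star was at (5.6, 8.2) in frame 1 and (6.9, 6.7) in frame 2.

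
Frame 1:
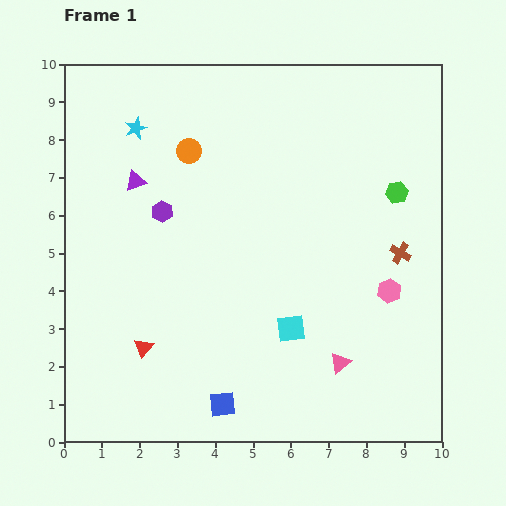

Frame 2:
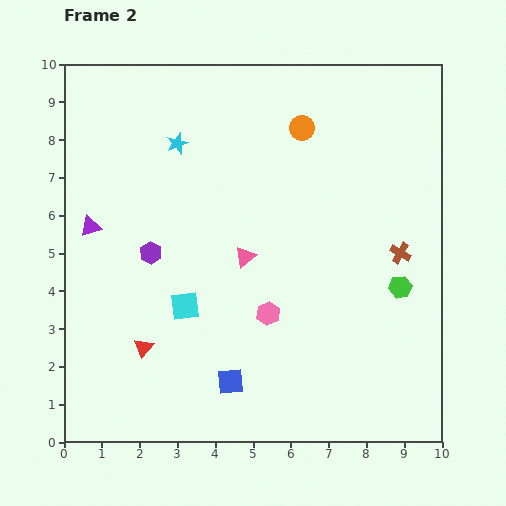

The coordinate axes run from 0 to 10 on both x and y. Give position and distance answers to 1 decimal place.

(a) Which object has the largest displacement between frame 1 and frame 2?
the pink triangle

(moved 3.8; next 3.3)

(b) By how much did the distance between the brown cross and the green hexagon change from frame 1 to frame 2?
-0.7

Distance in frame 1: 1.6. Distance in frame 2: 0.9.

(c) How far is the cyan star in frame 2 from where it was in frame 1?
1.2

The cyan star moved from (1.9, 8.3) to (3.0, 7.9), a distance of √(1.1² + 0.4²) ≈ 1.2.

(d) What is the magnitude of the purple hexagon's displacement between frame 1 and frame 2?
1.1

The purple hexagon moved from (2.6, 6.1) to (2.3, 5.0), a distance of √(0.3² + 1.1²) ≈ 1.1.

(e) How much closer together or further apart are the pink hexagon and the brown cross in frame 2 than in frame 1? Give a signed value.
+2.8

Distance in frame 1: 1.0. Distance in frame 2: 3.8.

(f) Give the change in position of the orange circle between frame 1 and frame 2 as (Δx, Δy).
(3.0, 0.6)

The orange circle was at (3.3, 7.7) in frame 1 and (6.3, 8.3) in frame 2.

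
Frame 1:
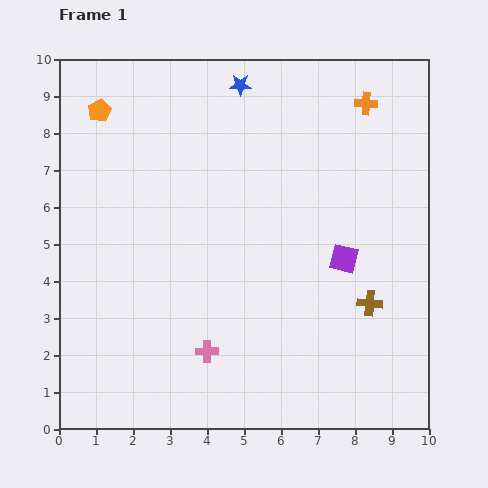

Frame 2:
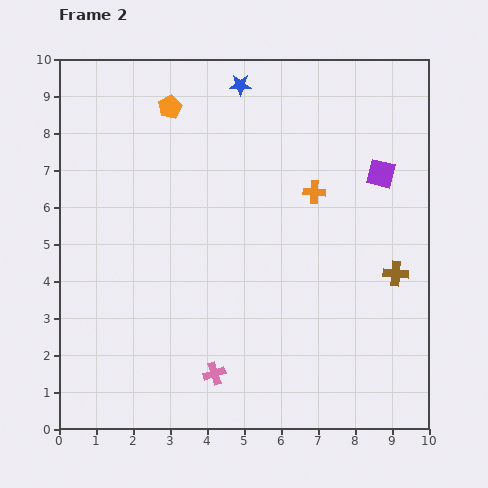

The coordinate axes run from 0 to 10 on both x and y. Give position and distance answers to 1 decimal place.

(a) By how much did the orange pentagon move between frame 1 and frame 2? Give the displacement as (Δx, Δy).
(1.9, 0.1)

The orange pentagon was at (1.1, 8.6) in frame 1 and (3.0, 8.7) in frame 2.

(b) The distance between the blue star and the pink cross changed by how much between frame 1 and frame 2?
+0.5

Distance in frame 1: 7.3. Distance in frame 2: 7.8.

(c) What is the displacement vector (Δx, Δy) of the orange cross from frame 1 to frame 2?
(-1.4, -2.4)

The orange cross was at (8.3, 8.8) in frame 1 and (6.9, 6.4) in frame 2.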